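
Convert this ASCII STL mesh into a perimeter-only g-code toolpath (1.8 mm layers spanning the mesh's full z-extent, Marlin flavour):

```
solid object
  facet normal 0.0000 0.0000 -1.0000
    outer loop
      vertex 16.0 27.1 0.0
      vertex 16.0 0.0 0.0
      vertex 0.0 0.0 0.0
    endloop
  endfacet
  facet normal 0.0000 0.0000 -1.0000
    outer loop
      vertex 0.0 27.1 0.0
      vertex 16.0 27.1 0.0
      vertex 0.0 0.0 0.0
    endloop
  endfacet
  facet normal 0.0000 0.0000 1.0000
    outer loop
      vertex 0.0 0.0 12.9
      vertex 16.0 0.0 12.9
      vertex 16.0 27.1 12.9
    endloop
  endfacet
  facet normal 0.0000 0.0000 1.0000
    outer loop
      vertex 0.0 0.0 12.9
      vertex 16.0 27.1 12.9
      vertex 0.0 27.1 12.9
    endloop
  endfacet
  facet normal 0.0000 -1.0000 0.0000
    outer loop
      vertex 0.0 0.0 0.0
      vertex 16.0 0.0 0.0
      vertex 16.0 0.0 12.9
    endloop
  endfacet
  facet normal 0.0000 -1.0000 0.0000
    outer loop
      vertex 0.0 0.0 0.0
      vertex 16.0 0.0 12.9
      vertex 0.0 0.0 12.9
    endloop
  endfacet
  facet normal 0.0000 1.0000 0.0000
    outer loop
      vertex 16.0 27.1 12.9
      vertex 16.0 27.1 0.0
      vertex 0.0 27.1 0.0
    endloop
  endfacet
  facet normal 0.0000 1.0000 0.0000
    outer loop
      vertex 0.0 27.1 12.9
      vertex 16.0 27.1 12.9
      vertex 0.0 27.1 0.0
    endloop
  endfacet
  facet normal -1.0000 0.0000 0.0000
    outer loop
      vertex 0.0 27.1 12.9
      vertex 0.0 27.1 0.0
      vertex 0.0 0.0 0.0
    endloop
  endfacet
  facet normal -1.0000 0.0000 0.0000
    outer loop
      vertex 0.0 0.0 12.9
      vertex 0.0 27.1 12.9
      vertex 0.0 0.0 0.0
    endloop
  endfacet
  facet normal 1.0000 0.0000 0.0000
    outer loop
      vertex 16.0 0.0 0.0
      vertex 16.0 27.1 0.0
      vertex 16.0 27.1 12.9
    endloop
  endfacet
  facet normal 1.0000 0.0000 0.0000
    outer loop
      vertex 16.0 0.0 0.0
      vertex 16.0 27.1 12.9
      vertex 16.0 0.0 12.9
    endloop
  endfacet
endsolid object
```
; perimeter-only toolpath
G21 ; units = mm
G90 ; absolute positioning
G28 ; home
; layer 1
G0 Z1.8
G0 X0.0 Y0.0
G1 X16.0 Y0.0
G1 X16.0 Y27.1
G1 X0.0 Y27.1
G1 X0.0 Y0.0
; layer 2
G0 Z3.7
G0 X0.0 Y0.0
G1 X16.0 Y0.0
G1 X16.0 Y27.1
G1 X0.0 Y27.1
G1 X0.0 Y0.0
; layer 3
G0 Z5.5
G0 X0.0 Y0.0
G1 X16.0 Y0.0
G1 X16.0 Y27.1
G1 X0.0 Y27.1
G1 X0.0 Y0.0
; layer 4
G0 Z7.4
G0 X0.0 Y0.0
G1 X16.0 Y0.0
G1 X16.0 Y27.1
G1 X0.0 Y27.1
G1 X0.0 Y0.0
; layer 5
G0 Z9.2
G0 X0.0 Y0.0
G1 X16.0 Y0.0
G1 X16.0 Y27.1
G1 X0.0 Y27.1
G1 X0.0 Y0.0
; layer 6
G0 Z11.1
G0 X0.0 Y0.0
G1 X16.0 Y0.0
G1 X16.0 Y27.1
G1 X0.0 Y27.1
G1 X0.0 Y0.0
; layer 7
G0 Z12.9
G0 X0.0 Y0.0
G1 X16.0 Y0.0
G1 X16.0 Y27.1
G1 X0.0 Y27.1
G1 X0.0 Y0.0
M2 ; end

The solid is a rectangular box, roughly 16 × 27.1 mm footprint and 12.9 mm tall. Slicing at Δz = 1.8 mm — 7 equal slices spanning the solid's height, so layer i sits at z = i·h/7 — gives 7 non-empty perimeters. Each is a 4-segment closed polygon; G0 lifts to the layer z and rapids to the start vertex, then G1 traces the edges.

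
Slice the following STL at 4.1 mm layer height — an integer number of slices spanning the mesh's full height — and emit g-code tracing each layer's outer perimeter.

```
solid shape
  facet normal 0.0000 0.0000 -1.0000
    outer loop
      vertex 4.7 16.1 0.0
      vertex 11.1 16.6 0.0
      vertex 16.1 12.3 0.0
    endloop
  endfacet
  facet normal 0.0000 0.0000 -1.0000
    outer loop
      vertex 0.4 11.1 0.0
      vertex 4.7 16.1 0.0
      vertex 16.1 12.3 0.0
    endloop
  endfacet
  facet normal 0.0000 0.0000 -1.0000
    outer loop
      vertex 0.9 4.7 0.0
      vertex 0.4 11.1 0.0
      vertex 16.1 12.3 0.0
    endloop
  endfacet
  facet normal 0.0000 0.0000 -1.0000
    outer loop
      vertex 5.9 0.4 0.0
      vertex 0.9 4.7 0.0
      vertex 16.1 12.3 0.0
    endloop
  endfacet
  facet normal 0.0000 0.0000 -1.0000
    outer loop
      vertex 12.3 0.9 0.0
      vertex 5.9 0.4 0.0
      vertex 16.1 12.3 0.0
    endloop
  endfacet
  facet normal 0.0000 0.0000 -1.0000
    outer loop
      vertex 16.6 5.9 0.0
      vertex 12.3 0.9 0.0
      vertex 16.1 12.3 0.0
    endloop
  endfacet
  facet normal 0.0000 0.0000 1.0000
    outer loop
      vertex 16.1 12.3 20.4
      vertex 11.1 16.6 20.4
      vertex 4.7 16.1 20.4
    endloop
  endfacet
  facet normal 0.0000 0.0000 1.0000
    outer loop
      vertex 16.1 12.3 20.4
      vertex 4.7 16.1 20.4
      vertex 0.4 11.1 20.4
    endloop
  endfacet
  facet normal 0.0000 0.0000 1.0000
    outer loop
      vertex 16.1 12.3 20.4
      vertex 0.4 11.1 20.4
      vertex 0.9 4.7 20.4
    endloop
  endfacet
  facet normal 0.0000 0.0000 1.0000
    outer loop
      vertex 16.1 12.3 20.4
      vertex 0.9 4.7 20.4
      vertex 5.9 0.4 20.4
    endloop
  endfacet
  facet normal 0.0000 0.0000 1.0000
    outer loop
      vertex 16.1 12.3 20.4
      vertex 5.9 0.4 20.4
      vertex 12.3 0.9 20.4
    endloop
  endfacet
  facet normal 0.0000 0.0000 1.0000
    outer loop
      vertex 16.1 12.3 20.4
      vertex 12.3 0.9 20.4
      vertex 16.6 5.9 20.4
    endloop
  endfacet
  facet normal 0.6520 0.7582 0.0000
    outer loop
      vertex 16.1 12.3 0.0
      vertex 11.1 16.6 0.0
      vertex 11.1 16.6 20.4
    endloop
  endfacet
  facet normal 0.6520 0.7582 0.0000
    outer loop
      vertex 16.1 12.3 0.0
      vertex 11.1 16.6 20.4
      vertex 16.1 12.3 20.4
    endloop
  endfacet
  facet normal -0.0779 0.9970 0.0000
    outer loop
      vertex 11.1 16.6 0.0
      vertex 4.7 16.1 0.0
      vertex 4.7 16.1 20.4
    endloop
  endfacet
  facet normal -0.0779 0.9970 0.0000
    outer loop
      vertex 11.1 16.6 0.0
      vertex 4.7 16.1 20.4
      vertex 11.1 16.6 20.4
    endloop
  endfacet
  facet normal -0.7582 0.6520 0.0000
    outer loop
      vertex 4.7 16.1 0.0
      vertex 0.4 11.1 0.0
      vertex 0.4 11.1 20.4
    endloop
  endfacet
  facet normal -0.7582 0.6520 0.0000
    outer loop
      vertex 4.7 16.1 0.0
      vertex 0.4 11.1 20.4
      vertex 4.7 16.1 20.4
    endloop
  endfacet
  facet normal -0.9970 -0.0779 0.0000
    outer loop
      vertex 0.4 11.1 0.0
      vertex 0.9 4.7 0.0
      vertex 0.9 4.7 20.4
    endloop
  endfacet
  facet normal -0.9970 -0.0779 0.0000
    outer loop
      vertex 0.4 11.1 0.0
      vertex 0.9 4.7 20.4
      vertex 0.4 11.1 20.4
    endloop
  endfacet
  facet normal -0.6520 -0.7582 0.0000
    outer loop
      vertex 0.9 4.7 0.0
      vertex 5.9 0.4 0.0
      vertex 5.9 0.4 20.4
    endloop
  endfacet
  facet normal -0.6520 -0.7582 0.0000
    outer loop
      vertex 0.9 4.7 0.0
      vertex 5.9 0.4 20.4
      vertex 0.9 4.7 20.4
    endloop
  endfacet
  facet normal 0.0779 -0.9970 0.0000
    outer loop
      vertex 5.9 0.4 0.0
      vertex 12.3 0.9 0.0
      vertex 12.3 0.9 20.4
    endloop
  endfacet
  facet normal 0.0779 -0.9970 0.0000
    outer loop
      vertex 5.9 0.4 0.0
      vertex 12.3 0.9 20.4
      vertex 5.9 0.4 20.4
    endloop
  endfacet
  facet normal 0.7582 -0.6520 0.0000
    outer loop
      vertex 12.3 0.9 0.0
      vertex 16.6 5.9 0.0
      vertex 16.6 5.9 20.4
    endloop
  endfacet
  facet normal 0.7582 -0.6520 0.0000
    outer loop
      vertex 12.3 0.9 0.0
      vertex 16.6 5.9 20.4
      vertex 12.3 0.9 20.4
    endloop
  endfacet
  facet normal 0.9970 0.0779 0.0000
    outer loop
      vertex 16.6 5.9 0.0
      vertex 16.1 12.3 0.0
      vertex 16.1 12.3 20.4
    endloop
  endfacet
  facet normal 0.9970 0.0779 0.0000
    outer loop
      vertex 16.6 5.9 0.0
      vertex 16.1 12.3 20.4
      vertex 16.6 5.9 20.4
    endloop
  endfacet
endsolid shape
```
; perimeter-only toolpath
G21 ; units = mm
G90 ; absolute positioning
G28 ; home
; layer 1
G0 Z4.1
G0 X16.1 Y12.3
G1 X11.1 Y16.6
G1 X4.7 Y16.1
G1 X0.4 Y11.1
G1 X0.9 Y4.7
G1 X5.9 Y0.4
G1 X12.3 Y0.9
G1 X16.6 Y5.9
G1 X16.1 Y12.3
; layer 2
G0 Z8.2
G0 X16.1 Y12.3
G1 X11.1 Y16.6
G1 X4.7 Y16.1
G1 X0.4 Y11.1
G1 X0.9 Y4.7
G1 X5.9 Y0.4
G1 X12.3 Y0.9
G1 X16.6 Y5.9
G1 X16.1 Y12.3
; layer 3
G0 Z12.2
G0 X16.1 Y12.3
G1 X11.1 Y16.6
G1 X4.7 Y16.1
G1 X0.4 Y11.1
G1 X0.9 Y4.7
G1 X5.9 Y0.4
G1 X12.3 Y0.9
G1 X16.6 Y5.9
G1 X16.1 Y12.3
; layer 4
G0 Z16.3
G0 X16.1 Y12.3
G1 X11.1 Y16.6
G1 X4.7 Y16.1
G1 X0.4 Y11.1
G1 X0.9 Y4.7
G1 X5.9 Y0.4
G1 X12.3 Y0.9
G1 X16.6 Y5.9
G1 X16.1 Y12.3
; layer 5
G0 Z20.4
G0 X16.1 Y12.3
G1 X11.1 Y16.6
G1 X4.7 Y16.1
G1 X0.4 Y11.1
G1 X0.9 Y4.7
G1 X5.9 Y0.4
G1 X12.3 Y0.9
G1 X16.6 Y5.9
G1 X16.1 Y12.3
M2 ; end

The solid is a regular 8-sided prism (a cylinder approximated with 8 flat sides), circumscribed radius ≈ 8.5 mm, height ≈ 20.4 mm. Slicing at Δz = 4.1 mm — 5 equal slices spanning the solid's height, so layer i sits at z = i·h/5 — gives 5 non-empty perimeters. Each is a 8-segment closed polygon; G0 lifts to the layer z and rapids to the start vertex, then G1 traces the edges.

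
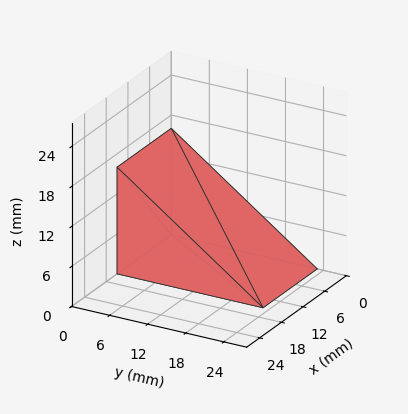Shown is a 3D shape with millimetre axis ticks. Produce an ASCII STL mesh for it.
Reading the render: the shape is a wedge (ramp): 15 × 23 mm base, rising to 16 mm along the y=0 edge and sloping linearly to z=0 at y=23 (dimensions read to the nearest mm from the axis ticks). For the STL, each face is triangulated and given an outward normal.

solid part
  facet normal 0.0000 0.0000 -1.0000
    outer loop
      vertex 15.000 23.000 0.000
      vertex 15.000 0.000 0.000
      vertex 0.000 0.000 0.000
    endloop
  endfacet
  facet normal 0.0000 0.0000 -1.0000
    outer loop
      vertex 0.000 23.000 0.000
      vertex 15.000 23.000 0.000
      vertex 0.000 0.000 0.000
    endloop
  endfacet
  facet normal 0.0000 -1.0000 0.0000
    outer loop
      vertex 0.000 0.000 0.000
      vertex 15.000 0.000 0.000
      vertex 15.000 0.000 16.000
    endloop
  endfacet
  facet normal 0.0000 -1.0000 0.0000
    outer loop
      vertex 0.000 0.000 0.000
      vertex 15.000 0.000 16.000
      vertex 0.000 0.000 16.000
    endloop
  endfacet
  facet normal 0.0000 0.5711 0.8209
    outer loop
      vertex 0.000 0.000 16.000
      vertex 15.000 0.000 16.000
      vertex 15.000 23.000 0.000
    endloop
  endfacet
  facet normal 0.0000 0.5711 0.8209
    outer loop
      vertex 0.000 0.000 16.000
      vertex 15.000 23.000 0.000
      vertex 0.000 23.000 0.000
    endloop
  endfacet
  facet normal -1.0000 0.0000 0.0000
    outer loop
      vertex 0.000 0.000 16.000
      vertex 0.000 23.000 0.000
      vertex 0.000 0.000 0.000
    endloop
  endfacet
  facet normal 1.0000 0.0000 0.0000
    outer loop
      vertex 15.000 0.000 0.000
      vertex 15.000 23.000 0.000
      vertex 15.000 0.000 16.000
    endloop
  endfacet
endsolid part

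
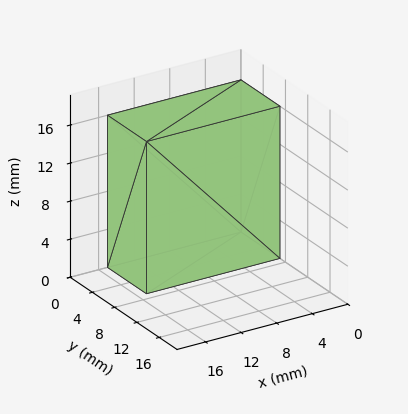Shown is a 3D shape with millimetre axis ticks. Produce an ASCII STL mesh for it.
Reading the render: the shape is a rectangular box, roughly 15 × 7 mm footprint and 16 mm tall (dimensions read to the nearest mm from the axis ticks). For the STL, each face is triangulated and given an outward normal.

solid part
  facet normal 0.0000 0.0000 -1.0000
    outer loop
      vertex 15.000 7.000 0.000
      vertex 15.000 0.000 0.000
      vertex 0.000 0.000 0.000
    endloop
  endfacet
  facet normal 0.0000 0.0000 -1.0000
    outer loop
      vertex 0.000 7.000 0.000
      vertex 15.000 7.000 0.000
      vertex 0.000 0.000 0.000
    endloop
  endfacet
  facet normal 0.0000 0.0000 1.0000
    outer loop
      vertex 0.000 0.000 16.000
      vertex 15.000 0.000 16.000
      vertex 15.000 7.000 16.000
    endloop
  endfacet
  facet normal 0.0000 0.0000 1.0000
    outer loop
      vertex 0.000 0.000 16.000
      vertex 15.000 7.000 16.000
      vertex 0.000 7.000 16.000
    endloop
  endfacet
  facet normal 0.0000 -1.0000 0.0000
    outer loop
      vertex 0.000 0.000 0.000
      vertex 15.000 0.000 0.000
      vertex 15.000 0.000 16.000
    endloop
  endfacet
  facet normal 0.0000 -1.0000 0.0000
    outer loop
      vertex 0.000 0.000 0.000
      vertex 15.000 0.000 16.000
      vertex 0.000 0.000 16.000
    endloop
  endfacet
  facet normal 0.0000 1.0000 0.0000
    outer loop
      vertex 15.000 7.000 16.000
      vertex 15.000 7.000 0.000
      vertex 0.000 7.000 0.000
    endloop
  endfacet
  facet normal 0.0000 1.0000 0.0000
    outer loop
      vertex 0.000 7.000 16.000
      vertex 15.000 7.000 16.000
      vertex 0.000 7.000 0.000
    endloop
  endfacet
  facet normal -1.0000 0.0000 0.0000
    outer loop
      vertex 0.000 7.000 16.000
      vertex 0.000 7.000 0.000
      vertex 0.000 0.000 0.000
    endloop
  endfacet
  facet normal -1.0000 0.0000 0.0000
    outer loop
      vertex 0.000 0.000 16.000
      vertex 0.000 7.000 16.000
      vertex 0.000 0.000 0.000
    endloop
  endfacet
  facet normal 1.0000 0.0000 0.0000
    outer loop
      vertex 15.000 0.000 0.000
      vertex 15.000 7.000 0.000
      vertex 15.000 7.000 16.000
    endloop
  endfacet
  facet normal 1.0000 0.0000 0.0000
    outer loop
      vertex 15.000 0.000 0.000
      vertex 15.000 7.000 16.000
      vertex 15.000 0.000 16.000
    endloop
  endfacet
endsolid part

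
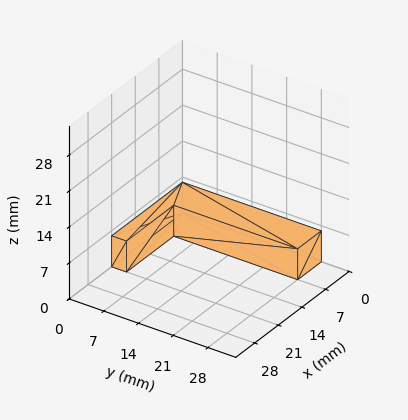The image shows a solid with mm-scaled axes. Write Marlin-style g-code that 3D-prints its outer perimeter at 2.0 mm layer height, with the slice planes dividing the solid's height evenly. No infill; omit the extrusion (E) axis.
Reading the render: the shape is an L-shaped prism: outer 21 × 28 mm, arm thicknesses ≈ 3 mm (horizontal) and 7 mm (vertical), extruded 6 mm in z (dimensions read to the nearest mm from the axis ticks). For the g-code, the solid's height is divided into equal slices at the stated Δz and each level perimeter traced with G1 moves after a G0 lift.

; perimeter-only toolpath
G21 ; units = mm
G90 ; absolute positioning
G28 ; home
; layer 1
G0 Z2.0
G0 X0.0 Y0.0
G1 X21.0 Y0.0
G1 X21.0 Y3.0
G1 X7.0 Y3.0
G1 X7.0 Y28.0
G1 X0.0 Y28.0
G1 X0.0 Y0.0
; layer 2
G0 Z4.0
G0 X0.0 Y0.0
G1 X21.0 Y0.0
G1 X21.0 Y3.0
G1 X7.0 Y3.0
G1 X7.0 Y28.0
G1 X0.0 Y28.0
G1 X0.0 Y0.0
; layer 3
G0 Z6.0
G0 X0.0 Y0.0
G1 X21.0 Y0.0
G1 X21.0 Y3.0
G1 X7.0 Y3.0
G1 X7.0 Y28.0
G1 X0.0 Y28.0
G1 X0.0 Y0.0
M2 ; end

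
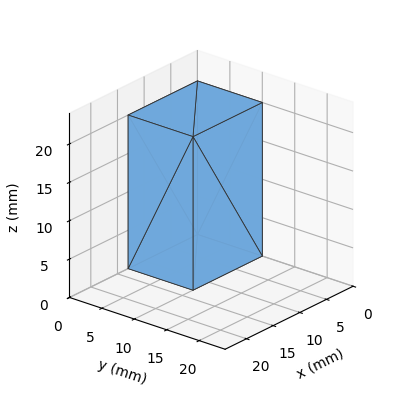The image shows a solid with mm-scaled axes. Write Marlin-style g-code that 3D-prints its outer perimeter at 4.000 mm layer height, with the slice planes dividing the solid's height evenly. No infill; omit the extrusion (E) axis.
Reading the render: the shape is a rectangular box, roughly 13 × 10 mm footprint and 20 mm tall (dimensions read to the nearest mm from the axis ticks). For the g-code, the solid's height is divided into equal slices at the stated Δz and each level perimeter traced with G1 moves after a G0 lift.

; perimeter-only toolpath
G21 ; units = mm
G90 ; absolute positioning
G28 ; home
; layer 1
G0 Z4.000
G0 X0.000 Y0.000
G1 X13.000 Y0.000
G1 X13.000 Y10.000
G1 X0.000 Y10.000
G1 X0.000 Y0.000
; layer 2
G0 Z8.000
G0 X0.000 Y0.000
G1 X13.000 Y0.000
G1 X13.000 Y10.000
G1 X0.000 Y10.000
G1 X0.000 Y0.000
; layer 3
G0 Z12.000
G0 X0.000 Y0.000
G1 X13.000 Y0.000
G1 X13.000 Y10.000
G1 X0.000 Y10.000
G1 X0.000 Y0.000
; layer 4
G0 Z16.000
G0 X0.000 Y0.000
G1 X13.000 Y0.000
G1 X13.000 Y10.000
G1 X0.000 Y10.000
G1 X0.000 Y0.000
; layer 5
G0 Z20.000
G0 X0.000 Y0.000
G1 X13.000 Y0.000
G1 X13.000 Y10.000
G1 X0.000 Y10.000
G1 X0.000 Y0.000
M2 ; end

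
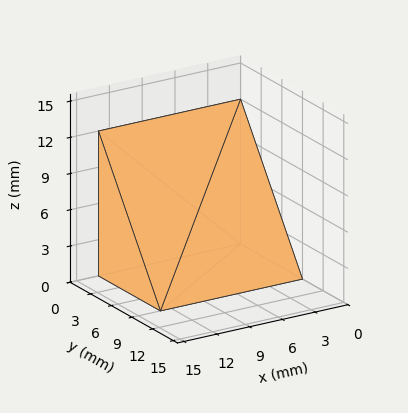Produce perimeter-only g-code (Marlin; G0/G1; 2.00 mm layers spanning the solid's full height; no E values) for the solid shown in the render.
Reading the render: the shape is a wedge (ramp): 13 × 9 mm base, rising to 12 mm along the y=0 edge and sloping linearly to z=0 at y=9 (dimensions read to the nearest mm from the axis ticks). For the g-code, the solid's height is divided into equal slices at the stated Δz and each level perimeter traced with G1 moves after a G0 lift.

; perimeter-only toolpath
G21 ; units = mm
G90 ; absolute positioning
G28 ; home
; layer 1
G0 Z2.00
G0 X0.00 Y0.00
G1 X13.00 Y0.00
G1 X13.00 Y7.50
G1 X0.00 Y7.50
G1 X0.00 Y0.00
; layer 2
G0 Z4.00
G0 X0.00 Y0.00
G1 X13.00 Y0.00
G1 X13.00 Y6.00
G1 X0.00 Y6.00
G1 X0.00 Y0.00
; layer 3
G0 Z6.00
G0 X0.00 Y0.00
G1 X13.00 Y0.00
G1 X13.00 Y4.50
G1 X0.00 Y4.50
G1 X0.00 Y0.00
; layer 4
G0 Z8.00
G0 X0.00 Y0.00
G1 X13.00 Y0.00
G1 X13.00 Y3.00
G1 X0.00 Y3.00
G1 X0.00 Y0.00
; layer 5
G0 Z10.00
G0 X0.00 Y0.00
G1 X13.00 Y0.00
G1 X13.00 Y1.50
G1 X0.00 Y1.50
G1 X0.00 Y0.00
M2 ; end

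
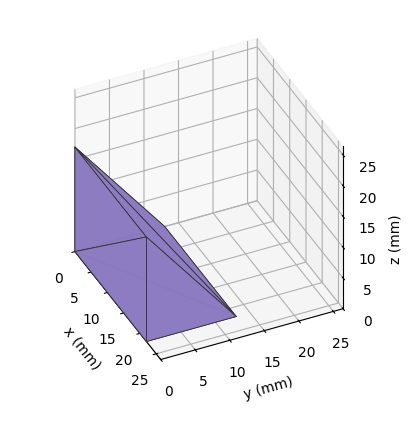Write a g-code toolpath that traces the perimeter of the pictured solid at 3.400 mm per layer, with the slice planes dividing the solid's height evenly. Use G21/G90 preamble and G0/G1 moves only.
Reading the render: the shape is a wedge (ramp): 22 × 13 mm base, rising to 17 mm along the y=0 edge and sloping linearly to z=0 at y=13 (dimensions read to the nearest mm from the axis ticks). For the g-code, the solid's height is divided into equal slices at the stated Δz and each level perimeter traced with G1 moves after a G0 lift.

; perimeter-only toolpath
G21 ; units = mm
G90 ; absolute positioning
G28 ; home
; layer 1
G0 Z3.400
G0 X0.000 Y0.000
G1 X22.000 Y0.000
G1 X22.000 Y10.400
G1 X0.000 Y10.400
G1 X0.000 Y0.000
; layer 2
G0 Z6.800
G0 X0.000 Y0.000
G1 X22.000 Y0.000
G1 X22.000 Y7.800
G1 X0.000 Y7.800
G1 X0.000 Y0.000
; layer 3
G0 Z10.200
G0 X0.000 Y0.000
G1 X22.000 Y0.000
G1 X22.000 Y5.200
G1 X0.000 Y5.200
G1 X0.000 Y0.000
; layer 4
G0 Z13.600
G0 X0.000 Y0.000
G1 X22.000 Y0.000
G1 X22.000 Y2.600
G1 X0.000 Y2.600
G1 X0.000 Y0.000
M2 ; end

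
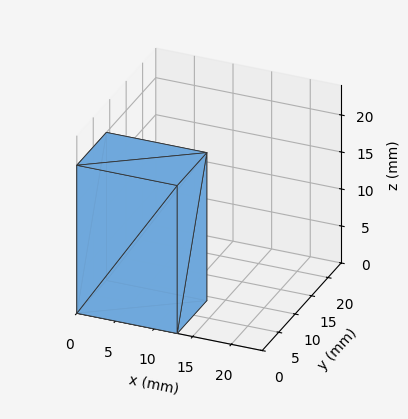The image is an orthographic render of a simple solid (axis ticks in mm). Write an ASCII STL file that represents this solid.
Reading the render: the shape is a rectangular box, roughly 13 × 9 mm footprint and 20 mm tall (dimensions read to the nearest mm from the axis ticks). For the STL, each face is triangulated and given an outward normal.

solid part
  facet normal 0.0000 0.0000 -1.0000
    outer loop
      vertex 13.0 9.0 0.0
      vertex 13.0 0.0 0.0
      vertex 0.0 0.0 0.0
    endloop
  endfacet
  facet normal 0.0000 0.0000 -1.0000
    outer loop
      vertex 0.0 9.0 0.0
      vertex 13.0 9.0 0.0
      vertex 0.0 0.0 0.0
    endloop
  endfacet
  facet normal 0.0000 0.0000 1.0000
    outer loop
      vertex 0.0 0.0 20.0
      vertex 13.0 0.0 20.0
      vertex 13.0 9.0 20.0
    endloop
  endfacet
  facet normal 0.0000 0.0000 1.0000
    outer loop
      vertex 0.0 0.0 20.0
      vertex 13.0 9.0 20.0
      vertex 0.0 9.0 20.0
    endloop
  endfacet
  facet normal 0.0000 -1.0000 0.0000
    outer loop
      vertex 0.0 0.0 0.0
      vertex 13.0 0.0 0.0
      vertex 13.0 0.0 20.0
    endloop
  endfacet
  facet normal 0.0000 -1.0000 0.0000
    outer loop
      vertex 0.0 0.0 0.0
      vertex 13.0 0.0 20.0
      vertex 0.0 0.0 20.0
    endloop
  endfacet
  facet normal 0.0000 1.0000 0.0000
    outer loop
      vertex 13.0 9.0 20.0
      vertex 13.0 9.0 0.0
      vertex 0.0 9.0 0.0
    endloop
  endfacet
  facet normal 0.0000 1.0000 0.0000
    outer loop
      vertex 0.0 9.0 20.0
      vertex 13.0 9.0 20.0
      vertex 0.0 9.0 0.0
    endloop
  endfacet
  facet normal -1.0000 0.0000 0.0000
    outer loop
      vertex 0.0 9.0 20.0
      vertex 0.0 9.0 0.0
      vertex 0.0 0.0 0.0
    endloop
  endfacet
  facet normal -1.0000 0.0000 0.0000
    outer loop
      vertex 0.0 0.0 20.0
      vertex 0.0 9.0 20.0
      vertex 0.0 0.0 0.0
    endloop
  endfacet
  facet normal 1.0000 0.0000 0.0000
    outer loop
      vertex 13.0 0.0 0.0
      vertex 13.0 9.0 0.0
      vertex 13.0 9.0 20.0
    endloop
  endfacet
  facet normal 1.0000 0.0000 0.0000
    outer loop
      vertex 13.0 0.0 0.0
      vertex 13.0 9.0 20.0
      vertex 13.0 0.0 20.0
    endloop
  endfacet
endsolid part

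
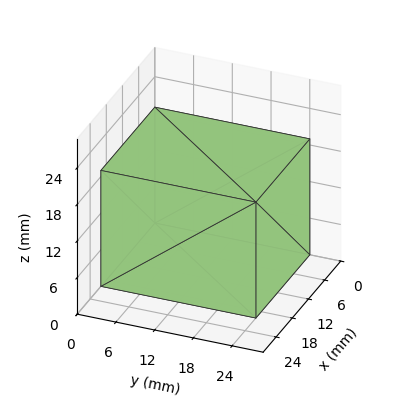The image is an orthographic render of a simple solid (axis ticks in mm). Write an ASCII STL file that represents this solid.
Reading the render: the shape is a rectangular box, roughly 20 × 24 mm footprint and 19 mm tall (dimensions read to the nearest mm from the axis ticks). For the STL, each face is triangulated and given an outward normal.

solid part
  facet normal 0.0000 0.0000 -1.0000
    outer loop
      vertex 20.000 24.000 0.000
      vertex 20.000 0.000 0.000
      vertex 0.000 0.000 0.000
    endloop
  endfacet
  facet normal 0.0000 0.0000 -1.0000
    outer loop
      vertex 0.000 24.000 0.000
      vertex 20.000 24.000 0.000
      vertex 0.000 0.000 0.000
    endloop
  endfacet
  facet normal 0.0000 0.0000 1.0000
    outer loop
      vertex 0.000 0.000 19.000
      vertex 20.000 0.000 19.000
      vertex 20.000 24.000 19.000
    endloop
  endfacet
  facet normal 0.0000 0.0000 1.0000
    outer loop
      vertex 0.000 0.000 19.000
      vertex 20.000 24.000 19.000
      vertex 0.000 24.000 19.000
    endloop
  endfacet
  facet normal 0.0000 -1.0000 0.0000
    outer loop
      vertex 0.000 0.000 0.000
      vertex 20.000 0.000 0.000
      vertex 20.000 0.000 19.000
    endloop
  endfacet
  facet normal 0.0000 -1.0000 0.0000
    outer loop
      vertex 0.000 0.000 0.000
      vertex 20.000 0.000 19.000
      vertex 0.000 0.000 19.000
    endloop
  endfacet
  facet normal 0.0000 1.0000 0.0000
    outer loop
      vertex 20.000 24.000 19.000
      vertex 20.000 24.000 0.000
      vertex 0.000 24.000 0.000
    endloop
  endfacet
  facet normal 0.0000 1.0000 0.0000
    outer loop
      vertex 0.000 24.000 19.000
      vertex 20.000 24.000 19.000
      vertex 0.000 24.000 0.000
    endloop
  endfacet
  facet normal -1.0000 0.0000 0.0000
    outer loop
      vertex 0.000 24.000 19.000
      vertex 0.000 24.000 0.000
      vertex 0.000 0.000 0.000
    endloop
  endfacet
  facet normal -1.0000 0.0000 0.0000
    outer loop
      vertex 0.000 0.000 19.000
      vertex 0.000 24.000 19.000
      vertex 0.000 0.000 0.000
    endloop
  endfacet
  facet normal 1.0000 0.0000 0.0000
    outer loop
      vertex 20.000 0.000 0.000
      vertex 20.000 24.000 0.000
      vertex 20.000 24.000 19.000
    endloop
  endfacet
  facet normal 1.0000 0.0000 0.0000
    outer loop
      vertex 20.000 0.000 0.000
      vertex 20.000 24.000 19.000
      vertex 20.000 0.000 19.000
    endloop
  endfacet
endsolid part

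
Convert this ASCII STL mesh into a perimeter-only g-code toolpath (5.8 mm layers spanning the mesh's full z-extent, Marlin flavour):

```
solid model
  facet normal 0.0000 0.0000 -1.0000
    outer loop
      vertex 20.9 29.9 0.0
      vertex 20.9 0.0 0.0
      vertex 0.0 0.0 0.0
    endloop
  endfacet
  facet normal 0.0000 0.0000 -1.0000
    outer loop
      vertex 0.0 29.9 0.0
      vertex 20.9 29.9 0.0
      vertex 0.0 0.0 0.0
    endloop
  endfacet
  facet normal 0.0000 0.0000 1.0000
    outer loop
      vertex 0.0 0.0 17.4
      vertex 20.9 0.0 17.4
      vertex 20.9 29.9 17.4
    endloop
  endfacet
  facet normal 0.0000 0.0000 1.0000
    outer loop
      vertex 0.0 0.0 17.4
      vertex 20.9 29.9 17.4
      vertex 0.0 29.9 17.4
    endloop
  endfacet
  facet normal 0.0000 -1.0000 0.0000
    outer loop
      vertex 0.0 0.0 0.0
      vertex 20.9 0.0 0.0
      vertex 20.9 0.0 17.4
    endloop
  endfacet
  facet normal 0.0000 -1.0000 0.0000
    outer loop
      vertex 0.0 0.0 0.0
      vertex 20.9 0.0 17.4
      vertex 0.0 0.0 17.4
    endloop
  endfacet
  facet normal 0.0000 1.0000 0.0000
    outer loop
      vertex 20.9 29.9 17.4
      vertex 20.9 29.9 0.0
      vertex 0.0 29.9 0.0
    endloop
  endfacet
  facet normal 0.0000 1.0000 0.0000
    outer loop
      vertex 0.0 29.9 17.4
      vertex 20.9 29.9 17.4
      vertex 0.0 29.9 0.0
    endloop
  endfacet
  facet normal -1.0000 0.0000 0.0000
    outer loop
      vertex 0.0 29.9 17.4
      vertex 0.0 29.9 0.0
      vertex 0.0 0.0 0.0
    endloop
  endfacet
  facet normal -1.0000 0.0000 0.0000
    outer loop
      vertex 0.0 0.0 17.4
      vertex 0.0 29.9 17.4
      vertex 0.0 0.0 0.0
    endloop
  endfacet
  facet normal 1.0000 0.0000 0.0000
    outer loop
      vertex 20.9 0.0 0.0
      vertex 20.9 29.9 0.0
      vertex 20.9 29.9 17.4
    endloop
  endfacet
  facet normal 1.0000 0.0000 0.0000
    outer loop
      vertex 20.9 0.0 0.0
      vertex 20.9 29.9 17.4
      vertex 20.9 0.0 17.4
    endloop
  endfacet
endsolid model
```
; perimeter-only toolpath
G21 ; units = mm
G90 ; absolute positioning
G28 ; home
; layer 1
G0 Z5.8
G0 X0.0 Y0.0
G1 X20.9 Y0.0
G1 X20.9 Y29.9
G1 X0.0 Y29.9
G1 X0.0 Y0.0
; layer 2
G0 Z11.6
G0 X0.0 Y0.0
G1 X20.9 Y0.0
G1 X20.9 Y29.9
G1 X0.0 Y29.9
G1 X0.0 Y0.0
; layer 3
G0 Z17.4
G0 X0.0 Y0.0
G1 X20.9 Y0.0
G1 X20.9 Y29.9
G1 X0.0 Y29.9
G1 X0.0 Y0.0
M2 ; end

The solid is a rectangular box, roughly 20.9 × 29.9 mm footprint and 17.4 mm tall. Slicing at Δz = 5.8 mm — 3 equal slices spanning the solid's height, so layer i sits at z = i·h/3 — gives 3 non-empty perimeters. Each is a 4-segment closed polygon; G0 lifts to the layer z and rapids to the start vertex, then G1 traces the edges.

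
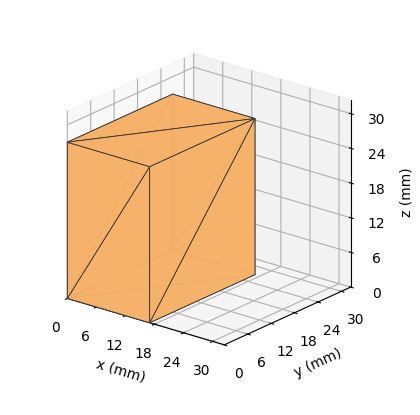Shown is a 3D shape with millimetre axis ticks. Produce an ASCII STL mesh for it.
Reading the render: the shape is a rectangular box, roughly 17 × 27 mm footprint and 27 mm tall (dimensions read to the nearest mm from the axis ticks). For the STL, each face is triangulated and given an outward normal.

solid part
  facet normal 0.0000 0.0000 -1.0000
    outer loop
      vertex 17.00 27.00 0.00
      vertex 17.00 0.00 0.00
      vertex 0.00 0.00 0.00
    endloop
  endfacet
  facet normal 0.0000 0.0000 -1.0000
    outer loop
      vertex 0.00 27.00 0.00
      vertex 17.00 27.00 0.00
      vertex 0.00 0.00 0.00
    endloop
  endfacet
  facet normal 0.0000 0.0000 1.0000
    outer loop
      vertex 0.00 0.00 27.00
      vertex 17.00 0.00 27.00
      vertex 17.00 27.00 27.00
    endloop
  endfacet
  facet normal 0.0000 0.0000 1.0000
    outer loop
      vertex 0.00 0.00 27.00
      vertex 17.00 27.00 27.00
      vertex 0.00 27.00 27.00
    endloop
  endfacet
  facet normal 0.0000 -1.0000 0.0000
    outer loop
      vertex 0.00 0.00 0.00
      vertex 17.00 0.00 0.00
      vertex 17.00 0.00 27.00
    endloop
  endfacet
  facet normal 0.0000 -1.0000 0.0000
    outer loop
      vertex 0.00 0.00 0.00
      vertex 17.00 0.00 27.00
      vertex 0.00 0.00 27.00
    endloop
  endfacet
  facet normal 0.0000 1.0000 0.0000
    outer loop
      vertex 17.00 27.00 27.00
      vertex 17.00 27.00 0.00
      vertex 0.00 27.00 0.00
    endloop
  endfacet
  facet normal 0.0000 1.0000 0.0000
    outer loop
      vertex 0.00 27.00 27.00
      vertex 17.00 27.00 27.00
      vertex 0.00 27.00 0.00
    endloop
  endfacet
  facet normal -1.0000 0.0000 0.0000
    outer loop
      vertex 0.00 27.00 27.00
      vertex 0.00 27.00 0.00
      vertex 0.00 0.00 0.00
    endloop
  endfacet
  facet normal -1.0000 0.0000 0.0000
    outer loop
      vertex 0.00 0.00 27.00
      vertex 0.00 27.00 27.00
      vertex 0.00 0.00 0.00
    endloop
  endfacet
  facet normal 1.0000 0.0000 0.0000
    outer loop
      vertex 17.00 0.00 0.00
      vertex 17.00 27.00 0.00
      vertex 17.00 27.00 27.00
    endloop
  endfacet
  facet normal 1.0000 0.0000 0.0000
    outer loop
      vertex 17.00 0.00 0.00
      vertex 17.00 27.00 27.00
      vertex 17.00 0.00 27.00
    endloop
  endfacet
endsolid part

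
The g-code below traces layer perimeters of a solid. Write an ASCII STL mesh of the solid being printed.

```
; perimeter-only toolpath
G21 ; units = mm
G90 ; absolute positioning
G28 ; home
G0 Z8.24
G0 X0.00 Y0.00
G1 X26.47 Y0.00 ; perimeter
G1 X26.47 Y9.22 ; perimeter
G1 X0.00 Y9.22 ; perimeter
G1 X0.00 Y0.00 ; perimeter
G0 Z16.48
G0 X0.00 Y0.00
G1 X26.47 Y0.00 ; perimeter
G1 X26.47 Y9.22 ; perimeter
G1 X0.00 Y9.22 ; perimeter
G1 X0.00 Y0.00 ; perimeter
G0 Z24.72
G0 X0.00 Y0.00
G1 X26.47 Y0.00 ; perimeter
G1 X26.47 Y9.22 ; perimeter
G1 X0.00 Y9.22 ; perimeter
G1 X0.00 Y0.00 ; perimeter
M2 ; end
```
solid part
  facet normal 0.0000 0.0000 -1.0000
    outer loop
      vertex 26.47 9.22 0.00
      vertex 26.47 0.00 0.00
      vertex 0.00 0.00 0.00
    endloop
  endfacet
  facet normal 0.0000 0.0000 -1.0000
    outer loop
      vertex 0.00 9.22 0.00
      vertex 26.47 9.22 0.00
      vertex 0.00 0.00 0.00
    endloop
  endfacet
  facet normal 0.0000 0.0000 1.0000
    outer loop
      vertex 0.00 0.00 24.72
      vertex 26.47 0.00 24.72
      vertex 26.47 9.22 24.72
    endloop
  endfacet
  facet normal 0.0000 0.0000 1.0000
    outer loop
      vertex 0.00 0.00 24.72
      vertex 26.47 9.22 24.72
      vertex 0.00 9.22 24.72
    endloop
  endfacet
  facet normal 0.0000 -1.0000 0.0000
    outer loop
      vertex 0.00 0.00 0.00
      vertex 26.47 0.00 0.00
      vertex 26.47 0.00 24.72
    endloop
  endfacet
  facet normal 0.0000 -1.0000 0.0000
    outer loop
      vertex 0.00 0.00 0.00
      vertex 26.47 0.00 24.72
      vertex 0.00 0.00 24.72
    endloop
  endfacet
  facet normal 0.0000 1.0000 0.0000
    outer loop
      vertex 26.47 9.22 24.72
      vertex 26.47 9.22 0.00
      vertex 0.00 9.22 0.00
    endloop
  endfacet
  facet normal 0.0000 1.0000 0.0000
    outer loop
      vertex 0.00 9.22 24.72
      vertex 26.47 9.22 24.72
      vertex 0.00 9.22 0.00
    endloop
  endfacet
  facet normal -1.0000 0.0000 0.0000
    outer loop
      vertex 0.00 9.22 24.72
      vertex 0.00 9.22 0.00
      vertex 0.00 0.00 0.00
    endloop
  endfacet
  facet normal -1.0000 0.0000 0.0000
    outer loop
      vertex 0.00 0.00 24.72
      vertex 0.00 9.22 24.72
      vertex 0.00 0.00 0.00
    endloop
  endfacet
  facet normal 1.0000 0.0000 0.0000
    outer loop
      vertex 26.47 0.00 0.00
      vertex 26.47 9.22 0.00
      vertex 26.47 9.22 24.72
    endloop
  endfacet
  facet normal 1.0000 0.0000 0.0000
    outer loop
      vertex 26.47 0.00 0.00
      vertex 26.47 9.22 24.72
      vertex 26.47 0.00 24.72
    endloop
  endfacet
endsolid part

The G0 Z moves step by Δz≈8.24 mm. Every layer's G1 loop is the same polygon, so the solid is a straight extrusion of it from z=0 to z≈24.7. Closing with flat bottom and top caps and triangulating gives 12 facets — a rectangular box, roughly 26.5 × 9.22 mm footprint and 24.7 mm tall.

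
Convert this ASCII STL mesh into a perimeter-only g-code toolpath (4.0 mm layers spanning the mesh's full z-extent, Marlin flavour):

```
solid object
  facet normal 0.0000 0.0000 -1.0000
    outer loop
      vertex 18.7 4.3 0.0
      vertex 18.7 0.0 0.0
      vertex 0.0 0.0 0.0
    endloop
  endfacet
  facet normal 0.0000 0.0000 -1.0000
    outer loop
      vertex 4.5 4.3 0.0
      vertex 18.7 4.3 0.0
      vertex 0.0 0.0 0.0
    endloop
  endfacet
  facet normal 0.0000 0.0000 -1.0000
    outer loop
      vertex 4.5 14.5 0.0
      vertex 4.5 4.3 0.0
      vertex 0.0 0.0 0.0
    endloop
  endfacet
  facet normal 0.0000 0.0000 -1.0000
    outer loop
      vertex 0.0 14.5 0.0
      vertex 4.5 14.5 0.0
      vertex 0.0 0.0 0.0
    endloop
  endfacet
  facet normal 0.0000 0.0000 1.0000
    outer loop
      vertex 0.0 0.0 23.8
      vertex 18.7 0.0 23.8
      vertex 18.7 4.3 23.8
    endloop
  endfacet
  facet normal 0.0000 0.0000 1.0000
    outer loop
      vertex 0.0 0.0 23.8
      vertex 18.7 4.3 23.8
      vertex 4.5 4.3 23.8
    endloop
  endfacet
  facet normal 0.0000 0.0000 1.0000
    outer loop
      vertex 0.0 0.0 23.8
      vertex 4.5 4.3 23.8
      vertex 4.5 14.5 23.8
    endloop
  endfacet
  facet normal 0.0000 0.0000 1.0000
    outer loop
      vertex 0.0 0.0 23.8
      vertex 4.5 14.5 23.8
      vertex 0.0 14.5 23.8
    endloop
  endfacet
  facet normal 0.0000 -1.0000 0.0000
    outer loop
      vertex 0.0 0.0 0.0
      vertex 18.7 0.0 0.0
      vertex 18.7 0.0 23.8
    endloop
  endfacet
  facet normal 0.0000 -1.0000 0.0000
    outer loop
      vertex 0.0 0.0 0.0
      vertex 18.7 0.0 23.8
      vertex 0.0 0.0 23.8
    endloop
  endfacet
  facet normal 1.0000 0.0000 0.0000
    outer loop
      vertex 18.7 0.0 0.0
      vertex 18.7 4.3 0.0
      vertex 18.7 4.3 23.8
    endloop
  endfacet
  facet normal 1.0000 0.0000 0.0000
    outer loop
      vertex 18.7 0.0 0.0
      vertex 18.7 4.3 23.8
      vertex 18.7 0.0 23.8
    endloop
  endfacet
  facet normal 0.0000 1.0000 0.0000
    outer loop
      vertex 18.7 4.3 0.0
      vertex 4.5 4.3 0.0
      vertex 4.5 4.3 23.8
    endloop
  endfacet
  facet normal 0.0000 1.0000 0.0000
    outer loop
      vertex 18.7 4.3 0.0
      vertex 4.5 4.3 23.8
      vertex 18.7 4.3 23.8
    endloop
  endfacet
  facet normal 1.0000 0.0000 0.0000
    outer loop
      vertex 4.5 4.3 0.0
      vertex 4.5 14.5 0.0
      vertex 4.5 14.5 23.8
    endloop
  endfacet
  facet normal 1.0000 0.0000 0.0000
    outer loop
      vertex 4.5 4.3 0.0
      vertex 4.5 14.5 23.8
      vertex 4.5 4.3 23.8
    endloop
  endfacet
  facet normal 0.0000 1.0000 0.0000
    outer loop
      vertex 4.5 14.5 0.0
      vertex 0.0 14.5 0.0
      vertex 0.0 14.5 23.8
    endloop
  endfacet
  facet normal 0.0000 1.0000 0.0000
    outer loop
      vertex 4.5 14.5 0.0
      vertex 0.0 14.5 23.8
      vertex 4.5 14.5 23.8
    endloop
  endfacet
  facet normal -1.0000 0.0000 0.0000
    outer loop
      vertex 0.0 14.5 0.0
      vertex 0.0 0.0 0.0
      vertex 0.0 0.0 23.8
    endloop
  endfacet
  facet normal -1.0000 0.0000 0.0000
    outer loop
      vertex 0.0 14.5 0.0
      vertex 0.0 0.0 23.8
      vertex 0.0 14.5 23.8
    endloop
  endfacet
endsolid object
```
; perimeter-only toolpath
G21 ; units = mm
G90 ; absolute positioning
G28 ; home
; layer 1
G0 Z4.0
G0 X0.0 Y0.0
G1 X18.7 Y0.0
G1 X18.7 Y4.3
G1 X4.5 Y4.3
G1 X4.5 Y14.5
G1 X0.0 Y14.5
G1 X0.0 Y0.0
; layer 2
G0 Z7.9
G0 X0.0 Y0.0
G1 X18.7 Y0.0
G1 X18.7 Y4.3
G1 X4.5 Y4.3
G1 X4.5 Y14.5
G1 X0.0 Y14.5
G1 X0.0 Y0.0
; layer 3
G0 Z11.9
G0 X0.0 Y0.0
G1 X18.7 Y0.0
G1 X18.7 Y4.3
G1 X4.5 Y4.3
G1 X4.5 Y14.5
G1 X0.0 Y14.5
G1 X0.0 Y0.0
; layer 4
G0 Z15.9
G0 X0.0 Y0.0
G1 X18.7 Y0.0
G1 X18.7 Y4.3
G1 X4.5 Y4.3
G1 X4.5 Y14.5
G1 X0.0 Y14.5
G1 X0.0 Y0.0
; layer 5
G0 Z19.8
G0 X0.0 Y0.0
G1 X18.7 Y0.0
G1 X18.7 Y4.3
G1 X4.5 Y4.3
G1 X4.5 Y14.5
G1 X0.0 Y14.5
G1 X0.0 Y0.0
; layer 6
G0 Z23.8
G0 X0.0 Y0.0
G1 X18.7 Y0.0
G1 X18.7 Y4.3
G1 X4.5 Y4.3
G1 X4.5 Y14.5
G1 X0.0 Y14.5
G1 X0.0 Y0.0
M2 ; end

The solid is an L-shaped prism: outer 18.7 × 14.5 mm, arm thicknesses ≈ 4.3 mm (horizontal) and 4.5 mm (vertical), extruded 23.8 mm in z. Slicing at Δz = 4.0 mm — 6 equal slices spanning the solid's height, so layer i sits at z = i·h/6 — gives 6 non-empty perimeters. Each is a 6-segment closed polygon; G0 lifts to the layer z and rapids to the start vertex, then G1 traces the edges.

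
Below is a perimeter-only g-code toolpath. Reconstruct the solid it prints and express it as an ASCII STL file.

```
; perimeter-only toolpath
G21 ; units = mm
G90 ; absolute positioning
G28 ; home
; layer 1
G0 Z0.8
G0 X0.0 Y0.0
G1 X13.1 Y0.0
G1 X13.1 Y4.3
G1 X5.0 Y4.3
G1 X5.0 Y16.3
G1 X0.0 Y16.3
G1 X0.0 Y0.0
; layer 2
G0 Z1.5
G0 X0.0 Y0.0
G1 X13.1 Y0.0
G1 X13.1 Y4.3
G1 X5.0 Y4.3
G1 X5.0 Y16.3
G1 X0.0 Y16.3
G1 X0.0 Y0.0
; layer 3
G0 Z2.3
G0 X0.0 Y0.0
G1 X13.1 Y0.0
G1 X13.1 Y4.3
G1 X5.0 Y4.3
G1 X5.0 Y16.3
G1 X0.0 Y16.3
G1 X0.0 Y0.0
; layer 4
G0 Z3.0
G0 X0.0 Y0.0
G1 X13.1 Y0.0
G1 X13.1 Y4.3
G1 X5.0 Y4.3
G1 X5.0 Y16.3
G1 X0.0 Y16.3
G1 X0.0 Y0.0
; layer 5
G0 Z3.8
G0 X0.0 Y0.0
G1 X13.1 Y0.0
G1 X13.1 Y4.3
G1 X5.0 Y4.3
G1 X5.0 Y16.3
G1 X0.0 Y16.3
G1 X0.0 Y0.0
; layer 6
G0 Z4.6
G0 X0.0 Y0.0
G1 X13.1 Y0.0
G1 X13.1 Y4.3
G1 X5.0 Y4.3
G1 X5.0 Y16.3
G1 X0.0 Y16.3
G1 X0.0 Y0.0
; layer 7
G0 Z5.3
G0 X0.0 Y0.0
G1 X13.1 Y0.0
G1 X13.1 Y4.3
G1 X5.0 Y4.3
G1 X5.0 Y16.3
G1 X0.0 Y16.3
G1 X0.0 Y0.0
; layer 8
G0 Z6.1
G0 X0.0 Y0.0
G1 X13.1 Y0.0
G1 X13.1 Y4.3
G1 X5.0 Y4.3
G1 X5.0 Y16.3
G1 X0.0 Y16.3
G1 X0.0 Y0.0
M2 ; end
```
solid part
  facet normal 0.0000 0.0000 -1.0000
    outer loop
      vertex 13.1 4.3 0.0
      vertex 13.1 0.0 0.0
      vertex 0.0 0.0 0.0
    endloop
  endfacet
  facet normal 0.0000 0.0000 -1.0000
    outer loop
      vertex 5.0 4.3 0.0
      vertex 13.1 4.3 0.0
      vertex 0.0 0.0 0.0
    endloop
  endfacet
  facet normal 0.0000 0.0000 -1.0000
    outer loop
      vertex 5.0 16.3 0.0
      vertex 5.0 4.3 0.0
      vertex 0.0 0.0 0.0
    endloop
  endfacet
  facet normal 0.0000 0.0000 -1.0000
    outer loop
      vertex 0.0 16.3 0.0
      vertex 5.0 16.3 0.0
      vertex 0.0 0.0 0.0
    endloop
  endfacet
  facet normal 0.0000 0.0000 1.0000
    outer loop
      vertex 0.0 0.0 6.1
      vertex 13.1 0.0 6.1
      vertex 13.1 4.3 6.1
    endloop
  endfacet
  facet normal 0.0000 0.0000 1.0000
    outer loop
      vertex 0.0 0.0 6.1
      vertex 13.1 4.3 6.1
      vertex 5.0 4.3 6.1
    endloop
  endfacet
  facet normal 0.0000 0.0000 1.0000
    outer loop
      vertex 0.0 0.0 6.1
      vertex 5.0 4.3 6.1
      vertex 5.0 16.3 6.1
    endloop
  endfacet
  facet normal 0.0000 0.0000 1.0000
    outer loop
      vertex 0.0 0.0 6.1
      vertex 5.0 16.3 6.1
      vertex 0.0 16.3 6.1
    endloop
  endfacet
  facet normal 0.0000 -1.0000 0.0000
    outer loop
      vertex 0.0 0.0 0.0
      vertex 13.1 0.0 0.0
      vertex 13.1 0.0 6.1
    endloop
  endfacet
  facet normal 0.0000 -1.0000 0.0000
    outer loop
      vertex 0.0 0.0 0.0
      vertex 13.1 0.0 6.1
      vertex 0.0 0.0 6.1
    endloop
  endfacet
  facet normal 1.0000 0.0000 0.0000
    outer loop
      vertex 13.1 0.0 0.0
      vertex 13.1 4.3 0.0
      vertex 13.1 4.3 6.1
    endloop
  endfacet
  facet normal 1.0000 0.0000 0.0000
    outer loop
      vertex 13.1 0.0 0.0
      vertex 13.1 4.3 6.1
      vertex 13.1 0.0 6.1
    endloop
  endfacet
  facet normal 0.0000 1.0000 0.0000
    outer loop
      vertex 13.1 4.3 0.0
      vertex 5.0 4.3 0.0
      vertex 5.0 4.3 6.1
    endloop
  endfacet
  facet normal 0.0000 1.0000 0.0000
    outer loop
      vertex 13.1 4.3 0.0
      vertex 5.0 4.3 6.1
      vertex 13.1 4.3 6.1
    endloop
  endfacet
  facet normal 1.0000 0.0000 0.0000
    outer loop
      vertex 5.0 4.3 0.0
      vertex 5.0 16.3 0.0
      vertex 5.0 16.3 6.1
    endloop
  endfacet
  facet normal 1.0000 0.0000 0.0000
    outer loop
      vertex 5.0 4.3 0.0
      vertex 5.0 16.3 6.1
      vertex 5.0 4.3 6.1
    endloop
  endfacet
  facet normal 0.0000 1.0000 0.0000
    outer loop
      vertex 5.0 16.3 0.0
      vertex 0.0 16.3 0.0
      vertex 0.0 16.3 6.1
    endloop
  endfacet
  facet normal 0.0000 1.0000 0.0000
    outer loop
      vertex 5.0 16.3 0.0
      vertex 0.0 16.3 6.1
      vertex 5.0 16.3 6.1
    endloop
  endfacet
  facet normal -1.0000 0.0000 0.0000
    outer loop
      vertex 0.0 16.3 0.0
      vertex 0.0 0.0 0.0
      vertex 0.0 0.0 6.1
    endloop
  endfacet
  facet normal -1.0000 0.0000 0.0000
    outer loop
      vertex 0.0 16.3 0.0
      vertex 0.0 0.0 6.1
      vertex 0.0 16.3 6.1
    endloop
  endfacet
endsolid part

The G0 Z moves step by Δz≈0.8 mm. Every layer's G1 loop is the same polygon, so the solid is a straight extrusion of it from z=0 to z≈6.1. Closing with flat bottom and top caps and triangulating gives 20 facets — an L-shaped prism: outer 13.1 × 16.3 mm, arm thicknesses ≈ 4.3 mm (horizontal) and 5 mm (vertical), extruded 6.1 mm in z.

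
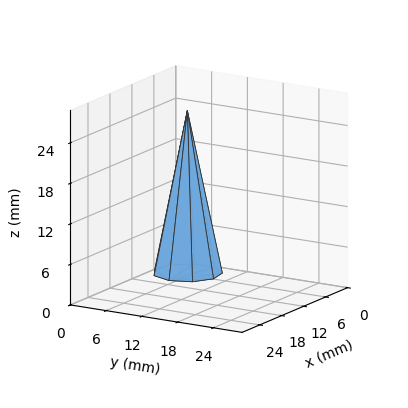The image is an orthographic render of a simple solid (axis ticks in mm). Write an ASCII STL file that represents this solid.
Reading the render: the shape is a regular 9-sided pyramid, base circumscribed radius ≈ 5 mm, apex at z ≈ 24 mm (dimensions read to the nearest mm from the axis ticks). For the STL, each face is triangulated and given an outward normal.

solid part
  facet normal 0.0000 0.0000 -1.0000
    outer loop
      vertex 5.868 9.924 0.000
      vertex 8.830 8.214 0.000
      vertex 10.000 5.000 0.000
    endloop
  endfacet
  facet normal 0.0000 0.0000 -1.0000
    outer loop
      vertex 2.500 9.330 0.000
      vertex 5.868 9.924 0.000
      vertex 10.000 5.000 0.000
    endloop
  endfacet
  facet normal 0.0000 0.0000 -1.0000
    outer loop
      vertex 0.302 6.710 0.000
      vertex 2.500 9.330 0.000
      vertex 10.000 5.000 0.000
    endloop
  endfacet
  facet normal 0.0000 0.0000 -1.0000
    outer loop
      vertex 0.302 3.290 0.000
      vertex 0.302 6.710 0.000
      vertex 10.000 5.000 0.000
    endloop
  endfacet
  facet normal 0.0000 0.0000 -1.0000
    outer loop
      vertex 2.500 0.670 0.000
      vertex 0.302 3.290 0.000
      vertex 10.000 5.000 0.000
    endloop
  endfacet
  facet normal 0.0000 0.0000 -1.0000
    outer loop
      vertex 5.868 0.076 0.000
      vertex 2.500 0.670 0.000
      vertex 10.000 5.000 0.000
    endloop
  endfacet
  facet normal 0.0000 0.0000 -1.0000
    outer loop
      vertex 8.830 1.786 0.000
      vertex 5.868 0.076 0.000
      vertex 10.000 5.000 0.000
    endloop
  endfacet
  facet normal 0.9222 0.3357 0.1921
    outer loop
      vertex 10.000 5.000 0.000
      vertex 8.830 8.214 0.000
      vertex 5.000 5.000 24.000
    endloop
  endfacet
  facet normal 0.4907 0.8499 0.1921
    outer loop
      vertex 8.830 8.214 0.000
      vertex 5.868 9.924 0.000
      vertex 5.000 5.000 24.000
    endloop
  endfacet
  facet normal -0.1704 0.9665 0.1921
    outer loop
      vertex 5.868 9.924 0.000
      vertex 2.500 9.330 0.000
      vertex 5.000 5.000 24.000
    endloop
  endfacet
  facet normal -0.7518 0.6307 0.1921
    outer loop
      vertex 2.500 9.330 0.000
      vertex 0.302 6.710 0.000
      vertex 5.000 5.000 24.000
    endloop
  endfacet
  facet normal -0.9814 0.0000 0.1921
    outer loop
      vertex 0.302 6.710 0.000
      vertex 0.302 3.290 0.000
      vertex 5.000 5.000 24.000
    endloop
  endfacet
  facet normal -0.7518 -0.6307 0.1921
    outer loop
      vertex 0.302 3.290 0.000
      vertex 2.500 0.670 0.000
      vertex 5.000 5.000 24.000
    endloop
  endfacet
  facet normal -0.1704 -0.9665 0.1921
    outer loop
      vertex 2.500 0.670 0.000
      vertex 5.868 0.076 0.000
      vertex 5.000 5.000 24.000
    endloop
  endfacet
  facet normal 0.4907 -0.8499 0.1921
    outer loop
      vertex 5.868 0.076 0.000
      vertex 8.830 1.786 0.000
      vertex 5.000 5.000 24.000
    endloop
  endfacet
  facet normal 0.9222 -0.3357 0.1921
    outer loop
      vertex 8.830 1.786 0.000
      vertex 10.000 5.000 0.000
      vertex 5.000 5.000 24.000
    endloop
  endfacet
endsolid part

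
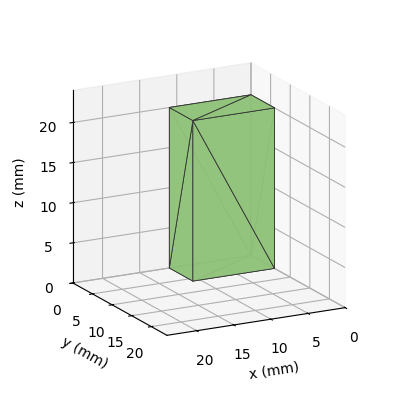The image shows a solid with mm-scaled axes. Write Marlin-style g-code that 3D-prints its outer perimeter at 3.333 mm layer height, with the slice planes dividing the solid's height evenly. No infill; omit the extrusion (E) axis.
Reading the render: the shape is a rectangular box, roughly 11 × 6 mm footprint and 20 mm tall (dimensions read to the nearest mm from the axis ticks). For the g-code, the solid's height is divided into equal slices at the stated Δz and each level perimeter traced with G1 moves after a G0 lift.

; perimeter-only toolpath
G21 ; units = mm
G90 ; absolute positioning
G28 ; home
; layer 1
G0 Z3.333
G0 X0.000 Y0.000
G1 X11.000 Y0.000
G1 X11.000 Y6.000
G1 X0.000 Y6.000
G1 X0.000 Y0.000
; layer 2
G0 Z6.667
G0 X0.000 Y0.000
G1 X11.000 Y0.000
G1 X11.000 Y6.000
G1 X0.000 Y6.000
G1 X0.000 Y0.000
; layer 3
G0 Z10.000
G0 X0.000 Y0.000
G1 X11.000 Y0.000
G1 X11.000 Y6.000
G1 X0.000 Y6.000
G1 X0.000 Y0.000
; layer 4
G0 Z13.333
G0 X0.000 Y0.000
G1 X11.000 Y0.000
G1 X11.000 Y6.000
G1 X0.000 Y6.000
G1 X0.000 Y0.000
; layer 5
G0 Z16.667
G0 X0.000 Y0.000
G1 X11.000 Y0.000
G1 X11.000 Y6.000
G1 X0.000 Y6.000
G1 X0.000 Y0.000
; layer 6
G0 Z20.000
G0 X0.000 Y0.000
G1 X11.000 Y0.000
G1 X11.000 Y6.000
G1 X0.000 Y6.000
G1 X0.000 Y0.000
M2 ; end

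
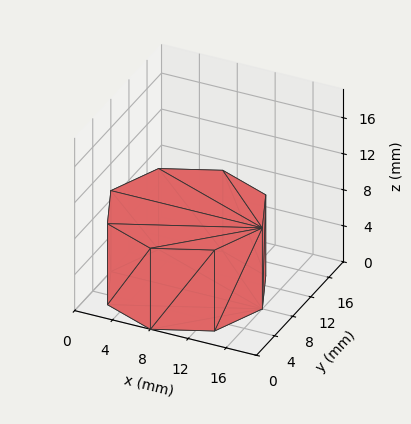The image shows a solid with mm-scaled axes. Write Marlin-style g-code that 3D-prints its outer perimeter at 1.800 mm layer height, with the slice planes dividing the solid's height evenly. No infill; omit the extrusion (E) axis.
Reading the render: the shape is a regular 8-sided prism (a cylinder approximated with 8 flat sides), circumscribed radius ≈ 8 mm, height ≈ 9 mm (dimensions read to the nearest mm from the axis ticks). For the g-code, the solid's height is divided into equal slices at the stated Δz and each level perimeter traced with G1 moves after a G0 lift.

; perimeter-only toolpath
G21 ; units = mm
G90 ; absolute positioning
G28 ; home
; layer 1
G0 Z1.800
G0 X16.000 Y8.000
G1 X13.657 Y13.657
G1 X8.000 Y16.000
G1 X2.343 Y13.657
G1 X0.000 Y8.000
G1 X2.343 Y2.343
G1 X8.000 Y0.000
G1 X13.657 Y2.343
G1 X16.000 Y8.000
; layer 2
G0 Z3.600
G0 X16.000 Y8.000
G1 X13.657 Y13.657
G1 X8.000 Y16.000
G1 X2.343 Y13.657
G1 X0.000 Y8.000
G1 X2.343 Y2.343
G1 X8.000 Y0.000
G1 X13.657 Y2.343
G1 X16.000 Y8.000
; layer 3
G0 Z5.400
G0 X16.000 Y8.000
G1 X13.657 Y13.657
G1 X8.000 Y16.000
G1 X2.343 Y13.657
G1 X0.000 Y8.000
G1 X2.343 Y2.343
G1 X8.000 Y0.000
G1 X13.657 Y2.343
G1 X16.000 Y8.000
; layer 4
G0 Z7.200
G0 X16.000 Y8.000
G1 X13.657 Y13.657
G1 X8.000 Y16.000
G1 X2.343 Y13.657
G1 X0.000 Y8.000
G1 X2.343 Y2.343
G1 X8.000 Y0.000
G1 X13.657 Y2.343
G1 X16.000 Y8.000
; layer 5
G0 Z9.000
G0 X16.000 Y8.000
G1 X13.657 Y13.657
G1 X8.000 Y16.000
G1 X2.343 Y13.657
G1 X0.000 Y8.000
G1 X2.343 Y2.343
G1 X8.000 Y0.000
G1 X13.657 Y2.343
G1 X16.000 Y8.000
M2 ; end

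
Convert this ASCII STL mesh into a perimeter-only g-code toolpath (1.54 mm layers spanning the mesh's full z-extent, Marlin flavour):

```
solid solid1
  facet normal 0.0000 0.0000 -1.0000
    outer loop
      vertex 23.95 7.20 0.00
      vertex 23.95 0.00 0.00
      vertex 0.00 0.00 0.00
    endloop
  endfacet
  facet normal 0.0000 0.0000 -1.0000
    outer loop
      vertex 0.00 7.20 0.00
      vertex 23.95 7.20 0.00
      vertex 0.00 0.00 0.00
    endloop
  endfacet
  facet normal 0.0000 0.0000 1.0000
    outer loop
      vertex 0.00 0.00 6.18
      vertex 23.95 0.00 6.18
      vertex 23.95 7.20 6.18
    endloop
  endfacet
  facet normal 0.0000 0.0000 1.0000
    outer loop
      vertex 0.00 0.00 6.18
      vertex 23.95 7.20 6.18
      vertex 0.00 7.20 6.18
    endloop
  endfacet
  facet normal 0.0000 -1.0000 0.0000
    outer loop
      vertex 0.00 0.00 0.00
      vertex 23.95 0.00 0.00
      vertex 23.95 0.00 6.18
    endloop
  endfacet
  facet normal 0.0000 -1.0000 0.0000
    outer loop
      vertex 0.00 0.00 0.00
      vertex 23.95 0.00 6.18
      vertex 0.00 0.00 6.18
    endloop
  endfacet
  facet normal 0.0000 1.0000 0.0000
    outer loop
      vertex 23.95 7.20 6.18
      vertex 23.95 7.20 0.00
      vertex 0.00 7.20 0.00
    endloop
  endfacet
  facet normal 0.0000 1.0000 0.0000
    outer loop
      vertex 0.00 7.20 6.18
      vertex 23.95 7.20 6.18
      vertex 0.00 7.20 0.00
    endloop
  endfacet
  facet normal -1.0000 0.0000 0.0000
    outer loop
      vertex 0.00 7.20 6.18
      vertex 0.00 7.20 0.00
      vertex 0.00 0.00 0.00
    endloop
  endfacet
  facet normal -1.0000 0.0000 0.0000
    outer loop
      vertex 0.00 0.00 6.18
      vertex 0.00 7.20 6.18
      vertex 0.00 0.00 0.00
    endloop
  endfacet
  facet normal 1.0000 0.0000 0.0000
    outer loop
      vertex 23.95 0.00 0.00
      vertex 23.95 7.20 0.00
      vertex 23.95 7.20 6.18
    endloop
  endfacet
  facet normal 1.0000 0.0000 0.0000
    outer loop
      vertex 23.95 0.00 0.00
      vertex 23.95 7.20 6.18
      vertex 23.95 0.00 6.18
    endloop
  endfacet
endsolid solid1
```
; perimeter-only toolpath
G21 ; units = mm
G90 ; absolute positioning
G28 ; home
; layer 1
G0 Z1.54
G0 X0.00 Y0.00
G1 X23.95 Y0.00
G1 X23.95 Y7.20
G1 X0.00 Y7.20
G1 X0.00 Y0.00
; layer 2
G0 Z3.09
G0 X0.00 Y0.00
G1 X23.95 Y0.00
G1 X23.95 Y7.20
G1 X0.00 Y7.20
G1 X0.00 Y0.00
; layer 3
G0 Z4.63
G0 X0.00 Y0.00
G1 X23.95 Y0.00
G1 X23.95 Y7.20
G1 X0.00 Y7.20
G1 X0.00 Y0.00
; layer 4
G0 Z6.18
G0 X0.00 Y0.00
G1 X23.95 Y0.00
G1 X23.95 Y7.20
G1 X0.00 Y7.20
G1 X0.00 Y0.00
M2 ; end

The solid is a rectangular box, roughly 23.9 × 7.2 mm footprint and 6.18 mm tall. Slicing at Δz = 1.54 mm — 4 equal slices spanning the solid's height, so layer i sits at z = i·h/4 — gives 4 non-empty perimeters. Each is a 4-segment closed polygon; G0 lifts to the layer z and rapids to the start vertex, then G1 traces the edges.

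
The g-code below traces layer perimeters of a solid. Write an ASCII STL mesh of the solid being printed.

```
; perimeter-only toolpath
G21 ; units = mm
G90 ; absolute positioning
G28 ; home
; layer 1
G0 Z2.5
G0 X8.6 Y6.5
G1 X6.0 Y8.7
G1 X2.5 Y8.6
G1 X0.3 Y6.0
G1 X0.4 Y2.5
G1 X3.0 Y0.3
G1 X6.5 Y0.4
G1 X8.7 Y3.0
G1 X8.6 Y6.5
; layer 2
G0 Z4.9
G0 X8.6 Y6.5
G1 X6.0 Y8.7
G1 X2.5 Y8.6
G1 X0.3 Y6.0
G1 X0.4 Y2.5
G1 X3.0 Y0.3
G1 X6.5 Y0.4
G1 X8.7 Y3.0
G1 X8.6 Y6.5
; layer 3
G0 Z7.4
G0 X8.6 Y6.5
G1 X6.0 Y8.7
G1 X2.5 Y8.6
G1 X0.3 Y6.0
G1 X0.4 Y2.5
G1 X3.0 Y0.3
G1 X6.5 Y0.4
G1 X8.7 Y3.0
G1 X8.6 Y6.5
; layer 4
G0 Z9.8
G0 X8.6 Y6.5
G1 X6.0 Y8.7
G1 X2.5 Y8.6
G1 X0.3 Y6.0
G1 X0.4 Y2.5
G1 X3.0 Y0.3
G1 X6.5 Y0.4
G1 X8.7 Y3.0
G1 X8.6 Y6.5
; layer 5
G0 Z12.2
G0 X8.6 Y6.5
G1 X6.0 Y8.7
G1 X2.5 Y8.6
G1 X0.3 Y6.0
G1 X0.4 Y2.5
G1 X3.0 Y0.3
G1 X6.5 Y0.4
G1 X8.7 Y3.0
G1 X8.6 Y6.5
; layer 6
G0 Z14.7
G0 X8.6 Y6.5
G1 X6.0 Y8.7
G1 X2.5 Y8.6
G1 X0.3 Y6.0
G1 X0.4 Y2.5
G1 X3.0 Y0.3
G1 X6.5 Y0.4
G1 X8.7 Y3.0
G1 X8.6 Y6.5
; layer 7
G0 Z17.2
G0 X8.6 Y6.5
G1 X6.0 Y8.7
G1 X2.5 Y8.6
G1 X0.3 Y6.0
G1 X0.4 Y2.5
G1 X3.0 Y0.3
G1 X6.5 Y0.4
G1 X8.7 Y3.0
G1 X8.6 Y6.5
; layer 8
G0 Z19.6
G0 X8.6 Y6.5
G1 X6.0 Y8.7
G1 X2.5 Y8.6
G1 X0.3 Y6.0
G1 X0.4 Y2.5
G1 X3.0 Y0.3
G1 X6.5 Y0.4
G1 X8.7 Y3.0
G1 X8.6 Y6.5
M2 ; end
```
solid part
  facet normal 0.0000 0.0000 -1.0000
    outer loop
      vertex 2.5 8.6 0.0
      vertex 6.0 8.7 0.0
      vertex 8.6 6.5 0.0
    endloop
  endfacet
  facet normal 0.0000 0.0000 -1.0000
    outer loop
      vertex 0.3 6.0 0.0
      vertex 2.5 8.6 0.0
      vertex 8.6 6.5 0.0
    endloop
  endfacet
  facet normal 0.0000 0.0000 -1.0000
    outer loop
      vertex 0.4 2.5 0.0
      vertex 0.3 6.0 0.0
      vertex 8.6 6.5 0.0
    endloop
  endfacet
  facet normal 0.0000 0.0000 -1.0000
    outer loop
      vertex 3.0 0.3 0.0
      vertex 0.4 2.5 0.0
      vertex 8.6 6.5 0.0
    endloop
  endfacet
  facet normal 0.0000 0.0000 -1.0000
    outer loop
      vertex 6.5 0.4 0.0
      vertex 3.0 0.3 0.0
      vertex 8.6 6.5 0.0
    endloop
  endfacet
  facet normal 0.0000 0.0000 -1.0000
    outer loop
      vertex 8.7 3.0 0.0
      vertex 6.5 0.4 0.0
      vertex 8.6 6.5 0.0
    endloop
  endfacet
  facet normal 0.0000 0.0000 1.0000
    outer loop
      vertex 8.6 6.5 19.6
      vertex 6.0 8.7 19.6
      vertex 2.5 8.6 19.6
    endloop
  endfacet
  facet normal 0.0000 0.0000 1.0000
    outer loop
      vertex 8.6 6.5 19.6
      vertex 2.5 8.6 19.6
      vertex 0.3 6.0 19.6
    endloop
  endfacet
  facet normal 0.0000 0.0000 1.0000
    outer loop
      vertex 8.6 6.5 19.6
      vertex 0.3 6.0 19.6
      vertex 0.4 2.5 19.6
    endloop
  endfacet
  facet normal 0.0000 0.0000 1.0000
    outer loop
      vertex 8.6 6.5 19.6
      vertex 0.4 2.5 19.6
      vertex 3.0 0.3 19.6
    endloop
  endfacet
  facet normal 0.0000 0.0000 1.0000
    outer loop
      vertex 8.6 6.5 19.6
      vertex 3.0 0.3 19.6
      vertex 6.5 0.4 19.6
    endloop
  endfacet
  facet normal 0.0000 0.0000 1.0000
    outer loop
      vertex 8.6 6.5 19.6
      vertex 6.5 0.4 19.6
      vertex 8.7 3.0 19.6
    endloop
  endfacet
  facet normal 0.6459 0.7634 0.0000
    outer loop
      vertex 8.6 6.5 0.0
      vertex 6.0 8.7 0.0
      vertex 6.0 8.7 19.6
    endloop
  endfacet
  facet normal 0.6459 0.7634 0.0000
    outer loop
      vertex 8.6 6.5 0.0
      vertex 6.0 8.7 19.6
      vertex 8.6 6.5 19.6
    endloop
  endfacet
  facet normal -0.0286 0.9996 0.0000
    outer loop
      vertex 6.0 8.7 0.0
      vertex 2.5 8.6 0.0
      vertex 2.5 8.6 19.6
    endloop
  endfacet
  facet normal -0.0286 0.9996 0.0000
    outer loop
      vertex 6.0 8.7 0.0
      vertex 2.5 8.6 19.6
      vertex 6.0 8.7 19.6
    endloop
  endfacet
  facet normal -0.7634 0.6459 0.0000
    outer loop
      vertex 2.5 8.6 0.0
      vertex 0.3 6.0 0.0
      vertex 0.3 6.0 19.6
    endloop
  endfacet
  facet normal -0.7634 0.6459 0.0000
    outer loop
      vertex 2.5 8.6 0.0
      vertex 0.3 6.0 19.6
      vertex 2.5 8.6 19.6
    endloop
  endfacet
  facet normal -0.9996 -0.0286 0.0000
    outer loop
      vertex 0.3 6.0 0.0
      vertex 0.4 2.5 0.0
      vertex 0.4 2.5 19.6
    endloop
  endfacet
  facet normal -0.9996 -0.0286 0.0000
    outer loop
      vertex 0.3 6.0 0.0
      vertex 0.4 2.5 19.6
      vertex 0.3 6.0 19.6
    endloop
  endfacet
  facet normal -0.6459 -0.7634 0.0000
    outer loop
      vertex 0.4 2.5 0.0
      vertex 3.0 0.3 0.0
      vertex 3.0 0.3 19.6
    endloop
  endfacet
  facet normal -0.6459 -0.7634 0.0000
    outer loop
      vertex 0.4 2.5 0.0
      vertex 3.0 0.3 19.6
      vertex 0.4 2.5 19.6
    endloop
  endfacet
  facet normal 0.0286 -0.9996 0.0000
    outer loop
      vertex 3.0 0.3 0.0
      vertex 6.5 0.4 0.0
      vertex 6.5 0.4 19.6
    endloop
  endfacet
  facet normal 0.0286 -0.9996 0.0000
    outer loop
      vertex 3.0 0.3 0.0
      vertex 6.5 0.4 19.6
      vertex 3.0 0.3 19.6
    endloop
  endfacet
  facet normal 0.7634 -0.6459 0.0000
    outer loop
      vertex 6.5 0.4 0.0
      vertex 8.7 3.0 0.0
      vertex 8.7 3.0 19.6
    endloop
  endfacet
  facet normal 0.7634 -0.6459 0.0000
    outer loop
      vertex 6.5 0.4 0.0
      vertex 8.7 3.0 19.6
      vertex 6.5 0.4 19.6
    endloop
  endfacet
  facet normal 0.9996 0.0286 0.0000
    outer loop
      vertex 8.7 3.0 0.0
      vertex 8.6 6.5 0.0
      vertex 8.6 6.5 19.6
    endloop
  endfacet
  facet normal 0.9996 0.0286 0.0000
    outer loop
      vertex 8.7 3.0 0.0
      vertex 8.6 6.5 19.6
      vertex 8.7 3.0 19.6
    endloop
  endfacet
endsolid part

The G0 Z moves step by Δz≈2.5 mm. Every layer's G1 loop is the same polygon, so the solid is a straight extrusion of it from z=0 to z≈19.6. Closing with flat bottom and top caps and triangulating gives 28 facets — a regular 8-sided prism (a cylinder approximated with 8 flat sides), circumscribed radius ≈ 4.5 mm, height ≈ 19.6 mm.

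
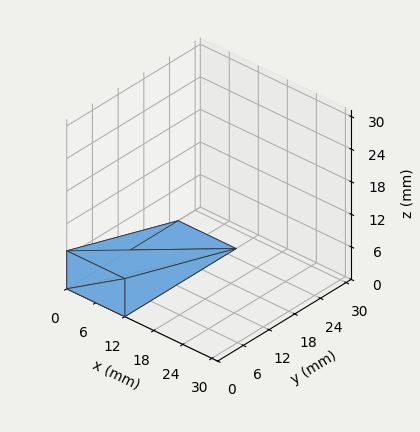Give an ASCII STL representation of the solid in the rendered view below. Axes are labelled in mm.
Reading the render: the shape is a wedge (ramp): 12 × 26 mm base, rising to 7 mm along the y=0 edge and sloping linearly to z=0 at y=26 (dimensions read to the nearest mm from the axis ticks). For the STL, each face is triangulated and given an outward normal.

solid part
  facet normal 0.0000 0.0000 -1.0000
    outer loop
      vertex 12.0 26.0 0.0
      vertex 12.0 0.0 0.0
      vertex 0.0 0.0 0.0
    endloop
  endfacet
  facet normal 0.0000 0.0000 -1.0000
    outer loop
      vertex 0.0 26.0 0.0
      vertex 12.0 26.0 0.0
      vertex 0.0 0.0 0.0
    endloop
  endfacet
  facet normal 0.0000 -1.0000 0.0000
    outer loop
      vertex 0.0 0.0 0.0
      vertex 12.0 0.0 0.0
      vertex 12.0 0.0 7.0
    endloop
  endfacet
  facet normal 0.0000 -1.0000 0.0000
    outer loop
      vertex 0.0 0.0 0.0
      vertex 12.0 0.0 7.0
      vertex 0.0 0.0 7.0
    endloop
  endfacet
  facet normal 0.0000 0.2600 0.9656
    outer loop
      vertex 0.0 0.0 7.0
      vertex 12.0 0.0 7.0
      vertex 12.0 26.0 0.0
    endloop
  endfacet
  facet normal 0.0000 0.2600 0.9656
    outer loop
      vertex 0.0 0.0 7.0
      vertex 12.0 26.0 0.0
      vertex 0.0 26.0 0.0
    endloop
  endfacet
  facet normal -1.0000 0.0000 0.0000
    outer loop
      vertex 0.0 0.0 7.0
      vertex 0.0 26.0 0.0
      vertex 0.0 0.0 0.0
    endloop
  endfacet
  facet normal 1.0000 0.0000 0.0000
    outer loop
      vertex 12.0 0.0 0.0
      vertex 12.0 26.0 0.0
      vertex 12.0 0.0 7.0
    endloop
  endfacet
endsolid part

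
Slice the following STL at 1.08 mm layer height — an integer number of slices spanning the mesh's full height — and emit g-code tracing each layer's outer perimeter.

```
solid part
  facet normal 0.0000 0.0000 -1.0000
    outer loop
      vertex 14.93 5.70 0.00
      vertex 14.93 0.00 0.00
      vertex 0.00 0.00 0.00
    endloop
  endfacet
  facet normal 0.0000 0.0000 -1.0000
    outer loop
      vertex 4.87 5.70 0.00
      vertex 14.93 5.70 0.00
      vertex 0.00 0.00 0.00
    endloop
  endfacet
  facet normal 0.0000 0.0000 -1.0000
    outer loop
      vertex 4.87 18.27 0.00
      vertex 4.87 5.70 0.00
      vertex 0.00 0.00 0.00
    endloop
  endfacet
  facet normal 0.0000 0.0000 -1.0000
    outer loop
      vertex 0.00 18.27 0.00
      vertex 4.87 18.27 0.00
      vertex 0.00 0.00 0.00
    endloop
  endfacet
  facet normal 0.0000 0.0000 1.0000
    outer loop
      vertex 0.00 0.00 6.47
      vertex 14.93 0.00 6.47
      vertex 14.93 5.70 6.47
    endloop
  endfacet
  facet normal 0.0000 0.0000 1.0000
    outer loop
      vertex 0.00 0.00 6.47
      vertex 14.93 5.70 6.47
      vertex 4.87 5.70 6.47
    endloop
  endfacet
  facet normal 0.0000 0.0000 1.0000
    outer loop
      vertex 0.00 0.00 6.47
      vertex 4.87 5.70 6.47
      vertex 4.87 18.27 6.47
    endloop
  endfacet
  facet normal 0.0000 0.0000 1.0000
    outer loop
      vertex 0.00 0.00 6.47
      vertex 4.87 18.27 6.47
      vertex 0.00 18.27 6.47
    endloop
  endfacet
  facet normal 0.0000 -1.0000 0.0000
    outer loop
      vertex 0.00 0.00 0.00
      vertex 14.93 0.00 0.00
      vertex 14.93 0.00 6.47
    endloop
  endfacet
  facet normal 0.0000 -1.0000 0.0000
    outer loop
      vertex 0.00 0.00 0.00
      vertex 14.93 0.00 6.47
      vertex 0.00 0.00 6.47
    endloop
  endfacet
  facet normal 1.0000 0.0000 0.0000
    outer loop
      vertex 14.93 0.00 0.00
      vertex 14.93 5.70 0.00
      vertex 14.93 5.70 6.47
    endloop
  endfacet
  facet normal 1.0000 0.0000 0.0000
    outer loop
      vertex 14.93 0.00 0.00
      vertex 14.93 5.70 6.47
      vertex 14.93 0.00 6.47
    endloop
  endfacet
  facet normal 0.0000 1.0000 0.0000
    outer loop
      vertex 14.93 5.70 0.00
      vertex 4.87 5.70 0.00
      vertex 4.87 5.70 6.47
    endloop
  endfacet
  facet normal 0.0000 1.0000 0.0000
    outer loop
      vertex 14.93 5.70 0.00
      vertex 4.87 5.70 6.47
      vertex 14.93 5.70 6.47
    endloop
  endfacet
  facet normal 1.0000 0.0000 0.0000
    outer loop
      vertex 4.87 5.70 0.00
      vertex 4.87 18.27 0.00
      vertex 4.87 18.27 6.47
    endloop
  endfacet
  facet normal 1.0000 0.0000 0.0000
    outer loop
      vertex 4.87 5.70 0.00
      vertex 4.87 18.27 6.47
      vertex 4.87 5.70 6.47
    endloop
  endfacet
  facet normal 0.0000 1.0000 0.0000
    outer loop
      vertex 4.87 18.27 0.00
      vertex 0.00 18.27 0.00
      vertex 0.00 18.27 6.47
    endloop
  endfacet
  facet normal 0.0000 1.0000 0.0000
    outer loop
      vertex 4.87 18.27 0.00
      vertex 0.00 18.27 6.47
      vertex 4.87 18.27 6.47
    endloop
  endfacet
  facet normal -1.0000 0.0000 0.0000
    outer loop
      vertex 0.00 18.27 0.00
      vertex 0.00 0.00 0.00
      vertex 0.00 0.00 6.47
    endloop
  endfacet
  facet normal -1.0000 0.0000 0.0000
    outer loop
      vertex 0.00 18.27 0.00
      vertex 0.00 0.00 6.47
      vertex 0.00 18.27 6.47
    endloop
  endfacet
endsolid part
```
; perimeter-only toolpath
G21 ; units = mm
G90 ; absolute positioning
G28 ; home
; layer 1
G0 Z1.08
G0 X0.00 Y0.00
G1 X14.93 Y0.00
G1 X14.93 Y5.70
G1 X4.87 Y5.70
G1 X4.87 Y18.27
G1 X0.00 Y18.27
G1 X0.00 Y0.00
; layer 2
G0 Z2.16
G0 X0.00 Y0.00
G1 X14.93 Y0.00
G1 X14.93 Y5.70
G1 X4.87 Y5.70
G1 X4.87 Y18.27
G1 X0.00 Y18.27
G1 X0.00 Y0.00
; layer 3
G0 Z3.24
G0 X0.00 Y0.00
G1 X14.93 Y0.00
G1 X14.93 Y5.70
G1 X4.87 Y5.70
G1 X4.87 Y18.27
G1 X0.00 Y18.27
G1 X0.00 Y0.00
; layer 4
G0 Z4.31
G0 X0.00 Y0.00
G1 X14.93 Y0.00
G1 X14.93 Y5.70
G1 X4.87 Y5.70
G1 X4.87 Y18.27
G1 X0.00 Y18.27
G1 X0.00 Y0.00
; layer 5
G0 Z5.39
G0 X0.00 Y0.00
G1 X14.93 Y0.00
G1 X14.93 Y5.70
G1 X4.87 Y5.70
G1 X4.87 Y18.27
G1 X0.00 Y18.27
G1 X0.00 Y0.00
; layer 6
G0 Z6.47
G0 X0.00 Y0.00
G1 X14.93 Y0.00
G1 X14.93 Y5.70
G1 X4.87 Y5.70
G1 X4.87 Y18.27
G1 X0.00 Y18.27
G1 X0.00 Y0.00
M2 ; end

The solid is an L-shaped prism: outer 14.9 × 18.3 mm, arm thicknesses ≈ 5.7 mm (horizontal) and 4.87 mm (vertical), extruded 6.47 mm in z. Slicing at Δz = 1.08 mm — 6 equal slices spanning the solid's height, so layer i sits at z = i·h/6 — gives 6 non-empty perimeters. Each is a 6-segment closed polygon; G0 lifts to the layer z and rapids to the start vertex, then G1 traces the edges.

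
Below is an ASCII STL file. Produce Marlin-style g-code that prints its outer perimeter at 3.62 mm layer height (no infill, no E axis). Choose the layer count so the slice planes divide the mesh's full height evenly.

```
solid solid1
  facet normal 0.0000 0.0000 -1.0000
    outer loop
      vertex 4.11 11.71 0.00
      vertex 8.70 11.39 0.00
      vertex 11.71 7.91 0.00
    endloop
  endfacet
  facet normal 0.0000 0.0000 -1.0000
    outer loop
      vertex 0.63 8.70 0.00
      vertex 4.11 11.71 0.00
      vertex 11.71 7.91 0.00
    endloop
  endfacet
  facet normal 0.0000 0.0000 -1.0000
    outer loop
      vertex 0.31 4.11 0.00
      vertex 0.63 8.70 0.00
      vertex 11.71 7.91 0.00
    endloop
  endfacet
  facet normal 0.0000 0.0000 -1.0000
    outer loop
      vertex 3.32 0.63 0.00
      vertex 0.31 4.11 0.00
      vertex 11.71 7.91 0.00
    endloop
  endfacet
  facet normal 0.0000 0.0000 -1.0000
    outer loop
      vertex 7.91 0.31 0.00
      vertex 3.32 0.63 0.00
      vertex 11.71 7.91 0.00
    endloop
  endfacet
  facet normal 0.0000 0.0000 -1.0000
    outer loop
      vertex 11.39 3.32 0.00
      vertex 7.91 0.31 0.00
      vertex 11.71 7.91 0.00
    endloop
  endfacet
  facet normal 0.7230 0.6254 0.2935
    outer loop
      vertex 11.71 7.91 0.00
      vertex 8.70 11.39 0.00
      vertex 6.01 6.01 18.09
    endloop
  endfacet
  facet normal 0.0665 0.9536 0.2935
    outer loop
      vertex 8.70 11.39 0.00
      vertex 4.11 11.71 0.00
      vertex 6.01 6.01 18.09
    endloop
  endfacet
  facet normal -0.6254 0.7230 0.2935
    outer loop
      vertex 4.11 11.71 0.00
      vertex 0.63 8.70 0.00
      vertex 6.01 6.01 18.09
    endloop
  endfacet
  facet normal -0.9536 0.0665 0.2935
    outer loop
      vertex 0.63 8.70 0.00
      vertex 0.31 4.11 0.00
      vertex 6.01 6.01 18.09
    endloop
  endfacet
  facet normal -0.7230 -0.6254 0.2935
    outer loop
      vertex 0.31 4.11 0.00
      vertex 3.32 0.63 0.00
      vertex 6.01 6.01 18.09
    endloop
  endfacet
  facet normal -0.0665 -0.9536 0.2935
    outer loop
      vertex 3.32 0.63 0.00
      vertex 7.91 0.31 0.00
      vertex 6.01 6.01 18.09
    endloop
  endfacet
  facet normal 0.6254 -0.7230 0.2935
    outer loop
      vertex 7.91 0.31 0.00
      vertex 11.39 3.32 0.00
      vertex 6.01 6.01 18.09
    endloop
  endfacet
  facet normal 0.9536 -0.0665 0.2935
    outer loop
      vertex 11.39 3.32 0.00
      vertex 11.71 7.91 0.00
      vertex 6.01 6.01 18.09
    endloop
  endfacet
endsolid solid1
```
; perimeter-only toolpath
G21 ; units = mm
G90 ; absolute positioning
G28 ; home
; layer 1
G0 Z3.62
G0 X10.57 Y7.53
G1 X8.16 Y10.31
G1 X4.49 Y10.57
G1 X1.71 Y8.16
G1 X1.45 Y4.49
G1 X3.86 Y1.71
G1 X7.53 Y1.45
G1 X10.31 Y3.86
G1 X10.57 Y7.53
; layer 2
G0 Z7.24
G0 X9.43 Y7.15
G1 X7.62 Y9.24
G1 X4.87 Y9.43
G1 X2.78 Y7.62
G1 X2.59 Y4.87
G1 X4.40 Y2.78
G1 X7.15 Y2.59
G1 X9.24 Y4.40
G1 X9.43 Y7.15
; layer 3
G0 Z10.85
G0 X8.29 Y6.77
G1 X7.09 Y8.16
G1 X5.25 Y8.29
G1 X3.86 Y7.09
G1 X3.73 Y5.25
G1 X4.93 Y3.86
G1 X6.77 Y3.73
G1 X8.16 Y4.93
G1 X8.29 Y6.77
; layer 4
G0 Z14.47
G0 X7.15 Y6.39
G1 X6.55 Y7.09
G1 X5.63 Y7.15
G1 X4.93 Y6.55
G1 X4.87 Y5.63
G1 X5.47 Y4.93
G1 X6.39 Y4.87
G1 X7.09 Y5.47
G1 X7.15 Y6.39
M2 ; end

The solid is a regular 8-sided pyramid, base circumscribed radius ≈ 6.01 mm, apex at z ≈ 18.1 mm. Slicing at Δz = 3.62 mm — 5 equal slices spanning the solid's height, so layer i sits at z = i·h/5 — gives 4 non-empty perimeters. Each is a 8-segment closed polygon; G0 lifts to the layer z and rapids to the start vertex, then G1 traces the edges. The cross-section shrinks linearly with z (the slice at the apex is degenerate and omitted).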